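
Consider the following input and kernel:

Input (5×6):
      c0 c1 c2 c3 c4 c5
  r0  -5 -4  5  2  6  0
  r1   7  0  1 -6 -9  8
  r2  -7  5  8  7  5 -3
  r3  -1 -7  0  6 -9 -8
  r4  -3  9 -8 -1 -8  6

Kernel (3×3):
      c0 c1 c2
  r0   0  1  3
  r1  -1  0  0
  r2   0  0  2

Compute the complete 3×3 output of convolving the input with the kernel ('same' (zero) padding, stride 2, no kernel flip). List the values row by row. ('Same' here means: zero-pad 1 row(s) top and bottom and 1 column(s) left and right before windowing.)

0 -8 14
-7 -10 -8
-22 9 -32

Output[0,0]: The receptive field on the zero-padded input at this output position is [0 0 0 / 0 -5 -4 / 0 7 0]. Elementwise product with the kernel and sum: 0·1 + 0·3 + 0·-1 + 0·2.
Output[0,1]: The receptive field on the zero-padded input at this output position is [0 0 0 / -4 5 2 / 0 1 -6]. Elementwise product with the kernel and sum: 0·1 + 0·3 + -4·-1 + -6·2.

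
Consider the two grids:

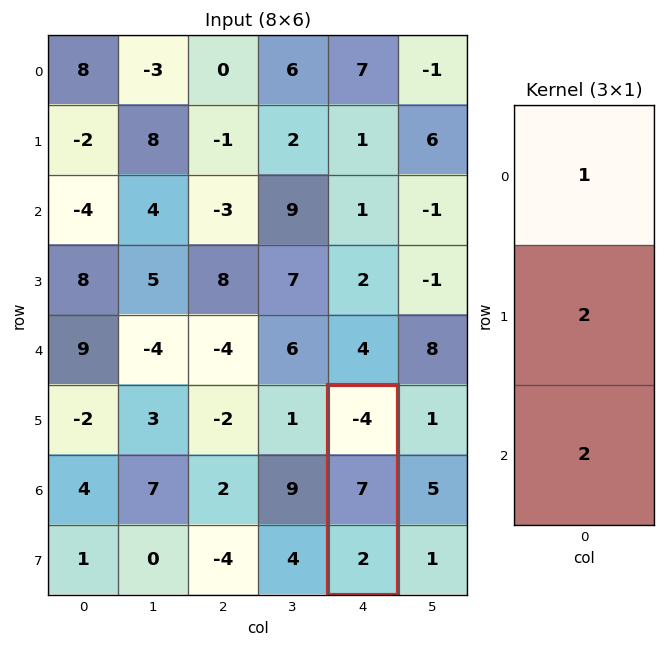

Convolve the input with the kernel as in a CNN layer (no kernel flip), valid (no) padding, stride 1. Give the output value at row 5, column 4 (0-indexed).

The receptive field on the input at this output position is [-4 / 7 / 2]. Elementwise product with the kernel and sum: -4·1 + 7·2 + 2·2.

14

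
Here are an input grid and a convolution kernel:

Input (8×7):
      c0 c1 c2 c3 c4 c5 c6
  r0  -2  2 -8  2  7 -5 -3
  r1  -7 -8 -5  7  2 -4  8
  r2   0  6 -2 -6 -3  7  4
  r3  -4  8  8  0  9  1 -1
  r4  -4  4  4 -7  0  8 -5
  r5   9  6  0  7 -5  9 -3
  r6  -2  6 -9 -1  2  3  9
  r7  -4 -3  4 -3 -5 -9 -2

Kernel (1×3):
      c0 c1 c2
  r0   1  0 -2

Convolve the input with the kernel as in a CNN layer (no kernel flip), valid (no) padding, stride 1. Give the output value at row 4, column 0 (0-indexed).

The receptive field on the input at this output position is [-4 4 4]. Elementwise product with the kernel and sum: -4·1 + 4·-2.

-12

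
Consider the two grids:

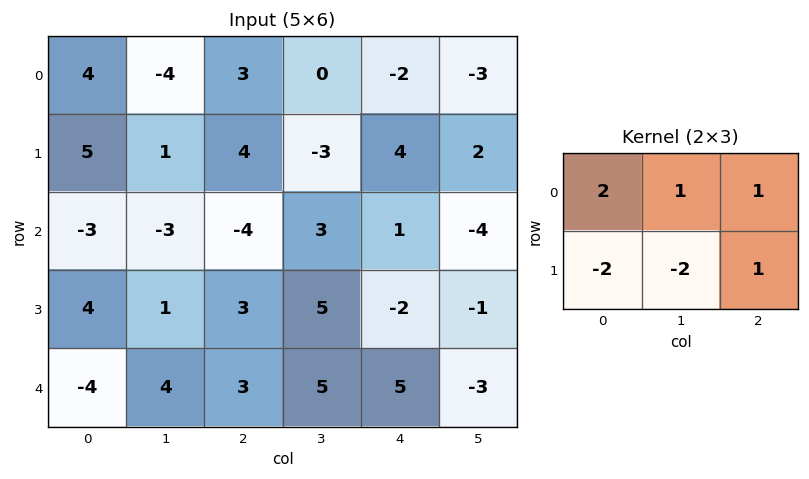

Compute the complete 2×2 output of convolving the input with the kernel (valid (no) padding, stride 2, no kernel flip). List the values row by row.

Output[0,0]: The receptive field on the input at this output position is [4 -4 3 / 5 1 4]. Elementwise product with the kernel and sum: 4·2 + -4·1 + 3·1 + 5·-2 + 1·-2 + 4·1.
Output[0,1]: The receptive field on the input at this output position is [3 0 -2 / 4 -3 4]. Elementwise product with the kernel and sum: 3·2 + 0·1 + -2·1 + 4·-2 + -3·-2 + 4·1.

-1 6
-20 -22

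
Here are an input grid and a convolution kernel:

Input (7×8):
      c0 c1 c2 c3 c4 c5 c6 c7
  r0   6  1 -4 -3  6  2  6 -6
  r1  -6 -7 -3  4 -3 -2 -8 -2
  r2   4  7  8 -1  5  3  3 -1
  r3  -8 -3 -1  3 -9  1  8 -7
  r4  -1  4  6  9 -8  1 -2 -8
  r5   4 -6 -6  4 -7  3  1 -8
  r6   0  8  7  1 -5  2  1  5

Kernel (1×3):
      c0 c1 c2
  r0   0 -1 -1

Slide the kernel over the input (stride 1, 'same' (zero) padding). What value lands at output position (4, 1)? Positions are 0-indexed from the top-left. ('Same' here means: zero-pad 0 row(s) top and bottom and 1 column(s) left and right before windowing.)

-10

The receptive field on the zero-padded input at this output position is [-1 4 6]. Elementwise product with the kernel and sum: 4·-1 + 6·-1.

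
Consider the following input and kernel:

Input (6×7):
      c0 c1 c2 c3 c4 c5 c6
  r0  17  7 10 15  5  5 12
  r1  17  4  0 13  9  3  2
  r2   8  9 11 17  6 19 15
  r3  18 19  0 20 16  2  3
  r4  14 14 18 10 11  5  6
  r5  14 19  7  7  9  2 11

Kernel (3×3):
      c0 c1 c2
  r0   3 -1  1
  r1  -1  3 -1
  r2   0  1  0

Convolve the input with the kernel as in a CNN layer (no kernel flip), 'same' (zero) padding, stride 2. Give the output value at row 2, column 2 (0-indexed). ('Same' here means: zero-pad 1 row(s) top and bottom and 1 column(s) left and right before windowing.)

73

The receptive field on the zero-padded input at this output position is [20 16 2 / 10 11 5 / 7 9 2]. Elementwise product with the kernel and sum: 20·3 + 16·-1 + 2·1 + 10·-1 + 11·3 + 5·-1 + 9·1.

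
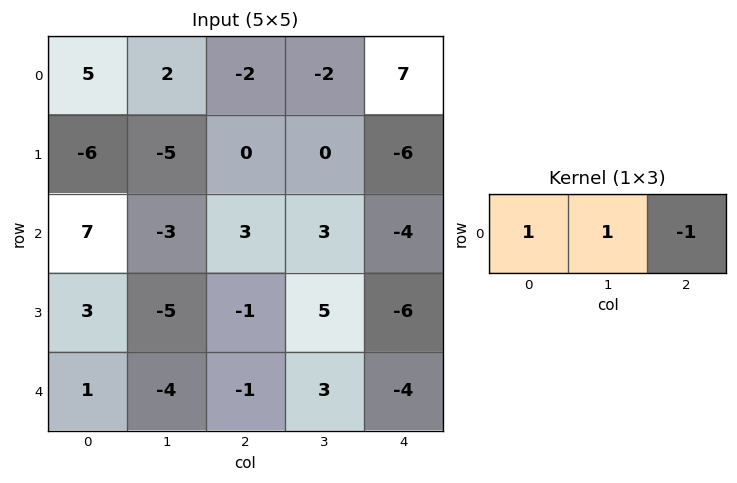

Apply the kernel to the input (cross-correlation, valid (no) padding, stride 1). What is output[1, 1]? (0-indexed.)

The receptive field on the input at this output position is [-5 0 0]. Elementwise product with the kernel and sum: -5·1 + 0·1 + 0·-1.

-5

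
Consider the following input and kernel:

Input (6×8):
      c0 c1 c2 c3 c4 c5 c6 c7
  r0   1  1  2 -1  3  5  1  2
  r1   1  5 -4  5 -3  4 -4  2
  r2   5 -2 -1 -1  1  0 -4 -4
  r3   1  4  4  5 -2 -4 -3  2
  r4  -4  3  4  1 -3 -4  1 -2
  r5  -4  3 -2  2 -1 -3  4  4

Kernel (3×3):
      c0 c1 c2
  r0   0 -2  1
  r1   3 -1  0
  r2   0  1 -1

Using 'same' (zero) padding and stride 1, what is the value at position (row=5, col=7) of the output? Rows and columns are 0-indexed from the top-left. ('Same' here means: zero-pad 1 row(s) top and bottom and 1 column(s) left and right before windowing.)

12

The receptive field on the zero-padded input at this output position is [1 -2 0 / 4 4 0 / 0 0 0]. Elementwise product with the kernel and sum: -2·-2 + 0·1 + 4·3 + 4·-1 + 0·1 + 0·-1.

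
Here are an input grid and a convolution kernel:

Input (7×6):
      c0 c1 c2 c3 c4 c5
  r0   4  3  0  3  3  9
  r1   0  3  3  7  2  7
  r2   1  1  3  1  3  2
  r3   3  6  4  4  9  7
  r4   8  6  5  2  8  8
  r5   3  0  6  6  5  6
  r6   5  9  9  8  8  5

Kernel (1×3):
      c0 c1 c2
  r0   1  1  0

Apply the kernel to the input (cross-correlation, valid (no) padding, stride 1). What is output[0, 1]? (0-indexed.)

The receptive field on the input at this output position is [3 0 3]. Elementwise product with the kernel and sum: 3·1 + 0·1.

3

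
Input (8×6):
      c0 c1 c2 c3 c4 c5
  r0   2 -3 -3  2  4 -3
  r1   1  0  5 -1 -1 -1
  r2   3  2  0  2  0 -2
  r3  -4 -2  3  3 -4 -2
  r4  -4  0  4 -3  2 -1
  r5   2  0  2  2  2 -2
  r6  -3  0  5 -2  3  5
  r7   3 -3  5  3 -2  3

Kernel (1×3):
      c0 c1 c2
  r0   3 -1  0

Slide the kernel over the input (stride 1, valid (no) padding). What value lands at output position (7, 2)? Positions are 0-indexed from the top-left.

The receptive field on the input at this output position is [5 3 -2]. Elementwise product with the kernel and sum: 5·3 + 3·-1.

12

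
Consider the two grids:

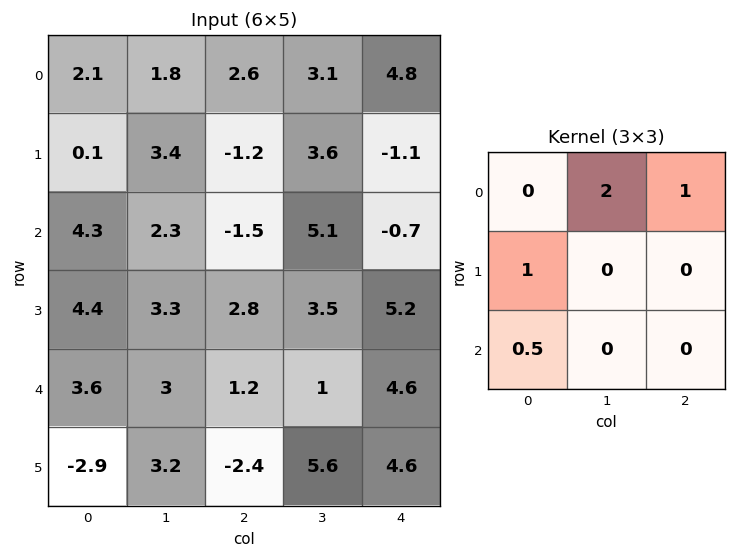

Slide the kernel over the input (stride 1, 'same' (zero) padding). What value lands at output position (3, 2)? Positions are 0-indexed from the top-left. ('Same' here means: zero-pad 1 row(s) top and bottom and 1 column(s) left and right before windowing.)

The receptive field on the zero-padded input at this output position is [2.3 -1.5 5.1 / 3.3 2.8 3.5 / 3 1.2 1]. Elementwise product with the kernel and sum: -1.5·2 + 5.1·1 + 3.3·1 + 3·0.5.

6.9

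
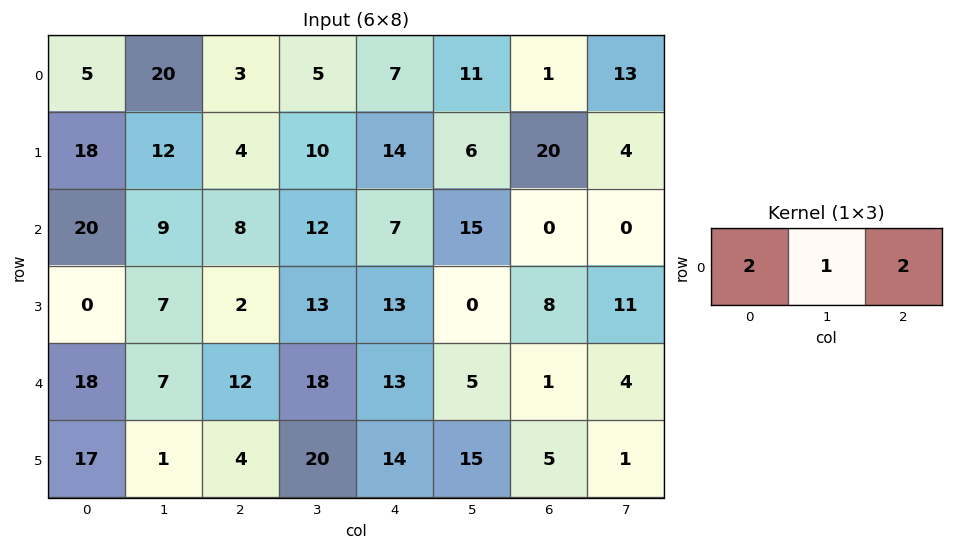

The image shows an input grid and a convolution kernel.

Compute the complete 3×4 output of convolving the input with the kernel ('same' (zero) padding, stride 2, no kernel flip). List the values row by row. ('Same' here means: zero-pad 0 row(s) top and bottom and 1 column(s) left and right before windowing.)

45 53 39 49
38 50 61 30
32 62 59 19

Output[0,0]: The receptive field on the zero-padded input at this output position is [0 5 20]. Elementwise product with the kernel and sum: 0·2 + 5·1 + 20·2.
Output[0,1]: The receptive field on the zero-padded input at this output position is [20 3 5]. Elementwise product with the kernel and sum: 20·2 + 3·1 + 5·2.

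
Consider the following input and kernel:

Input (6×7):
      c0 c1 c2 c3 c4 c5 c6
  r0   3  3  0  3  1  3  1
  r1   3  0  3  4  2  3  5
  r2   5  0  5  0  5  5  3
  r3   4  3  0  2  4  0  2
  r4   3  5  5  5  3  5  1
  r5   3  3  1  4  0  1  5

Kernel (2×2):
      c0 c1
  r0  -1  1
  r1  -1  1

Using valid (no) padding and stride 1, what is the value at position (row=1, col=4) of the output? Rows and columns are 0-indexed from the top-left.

1

The receptive field on the input at this output position is [2 3 / 5 5]. Elementwise product with the kernel and sum: 2·-1 + 3·1 + 5·-1 + 5·1.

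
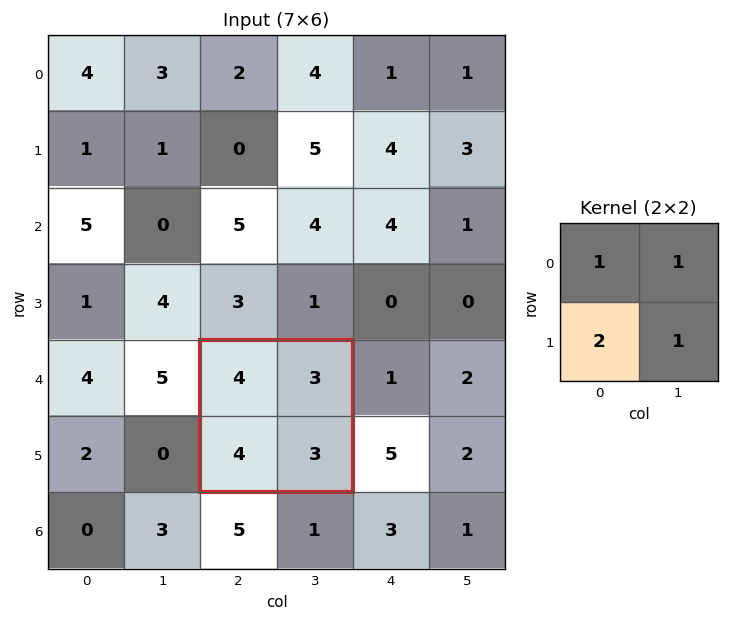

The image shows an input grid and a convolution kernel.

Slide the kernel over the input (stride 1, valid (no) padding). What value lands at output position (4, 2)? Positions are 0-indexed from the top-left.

18

The receptive field on the input at this output position is [4 3 / 4 3]. Elementwise product with the kernel and sum: 4·1 + 3·1 + 4·2 + 3·1.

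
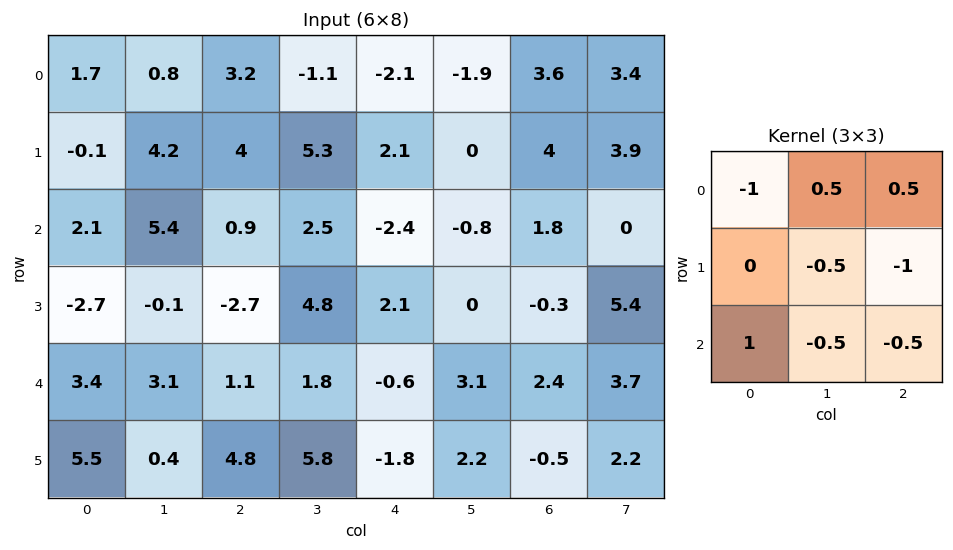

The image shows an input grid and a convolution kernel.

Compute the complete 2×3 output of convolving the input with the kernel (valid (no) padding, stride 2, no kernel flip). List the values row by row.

Output[0,0]: The receptive field on the input at this output position is [1.7 0.8 3.2 / -0.1 4.2 4 / 2.1 5.4 0.9]. Elementwise product with the kernel and sum: 1.7·-1 + 0.8·0.5 + 3.2·0.5 + 4.2·-0.5 + 4·-1 + 2.1·1 + 5.4·-0.5 + 0.9·-0.5.
Output[0,1]: The receptive field on the input at this output position is [3.2 -1.1 -2.1 / 4 5.3 2.1 / 0.9 2.5 -2.4]. Elementwise product with the kernel and sum: 3.2·-1 + -1.1·0.5 + -2.1·0.5 + 5.3·-0.5 + 2.1·-1 + 0.9·1 + 2.5·-0.5 + -2.4·-0.5.

-6.85 -8.7 -3.95
5.1 -4.85 -0.15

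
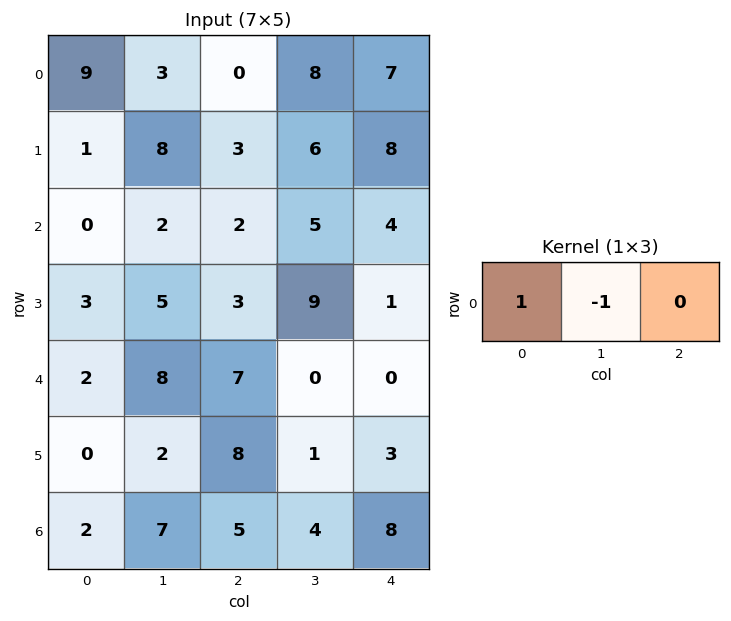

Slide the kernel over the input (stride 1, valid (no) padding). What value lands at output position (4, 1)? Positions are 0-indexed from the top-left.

1

The receptive field on the input at this output position is [8 7 0]. Elementwise product with the kernel and sum: 8·1 + 7·-1.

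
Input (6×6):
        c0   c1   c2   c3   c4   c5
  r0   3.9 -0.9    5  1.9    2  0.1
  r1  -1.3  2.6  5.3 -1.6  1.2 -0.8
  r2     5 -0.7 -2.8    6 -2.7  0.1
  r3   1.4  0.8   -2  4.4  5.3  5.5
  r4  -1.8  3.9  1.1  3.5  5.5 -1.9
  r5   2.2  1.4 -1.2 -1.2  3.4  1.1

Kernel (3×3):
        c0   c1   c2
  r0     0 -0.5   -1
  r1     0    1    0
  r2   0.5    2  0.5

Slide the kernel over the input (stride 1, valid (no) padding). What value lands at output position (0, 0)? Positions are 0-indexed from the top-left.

-2.25

The receptive field on the input at this output position is [3.9 -0.9 5 / -1.3 2.6 5.3 / 5 -0.7 -2.8]. Elementwise product with the kernel and sum: -0.9·-0.5 + 5·-1 + 2.6·1 + 5·0.5 + -0.7·2 + -2.8·0.5.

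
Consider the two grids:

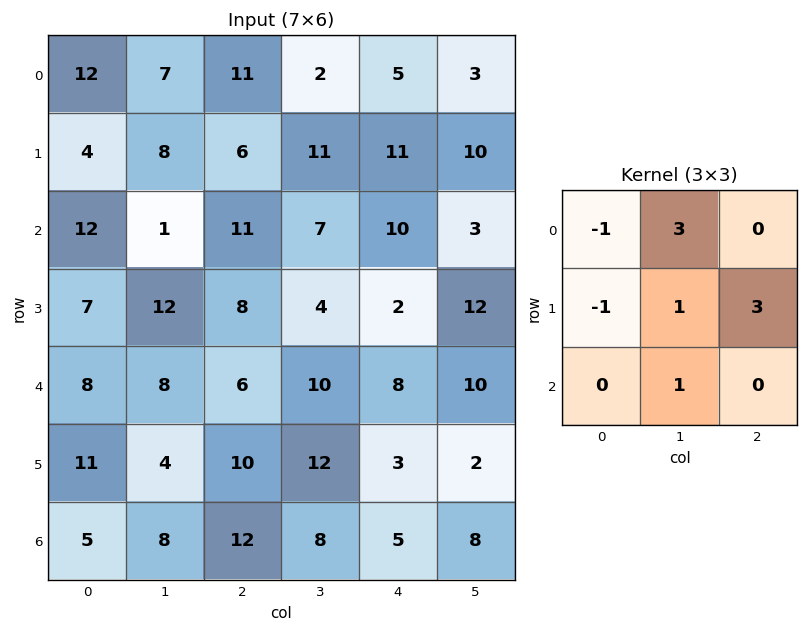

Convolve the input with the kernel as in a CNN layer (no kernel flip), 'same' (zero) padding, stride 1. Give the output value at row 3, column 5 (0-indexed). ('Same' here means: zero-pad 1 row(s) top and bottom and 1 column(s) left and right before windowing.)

19

The receptive field on the zero-padded input at this output position is [10 3 0 / 2 12 0 / 8 10 0]. Elementwise product with the kernel and sum: 10·-1 + 3·3 + 2·-1 + 12·1 + 0·3 + 10·1.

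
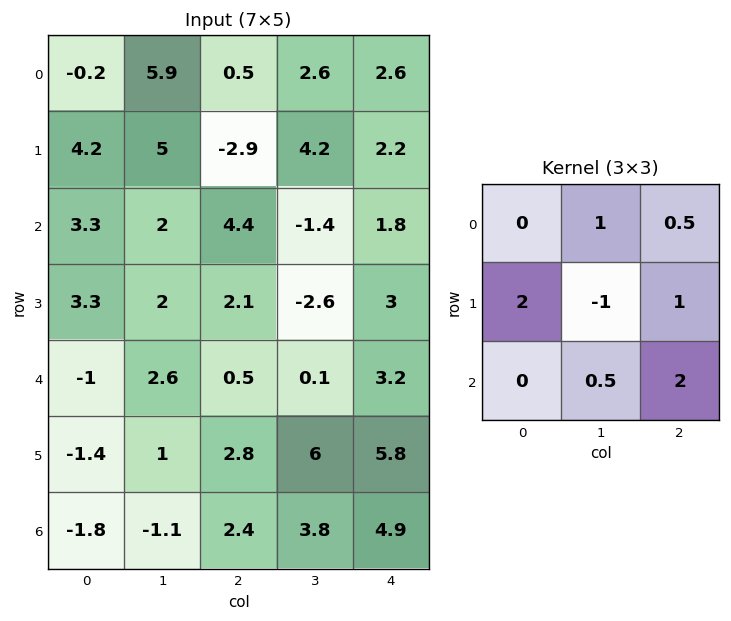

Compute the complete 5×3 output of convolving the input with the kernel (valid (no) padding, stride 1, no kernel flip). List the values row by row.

16.45 18.3 -1
17.75 -6.75 22
13.2 3.45 15.75
5.05 19 17.6
6.1 14.55 18.8

Output[0,0]: The receptive field on the input at this output position is [-0.2 5.9 0.5 / 4.2 5 -2.9 / 3.3 2 4.4]. Elementwise product with the kernel and sum: 5.9·1 + 0.5·0.5 + 4.2·2 + 5·-1 + -2.9·1 + 2·0.5 + 4.4·2.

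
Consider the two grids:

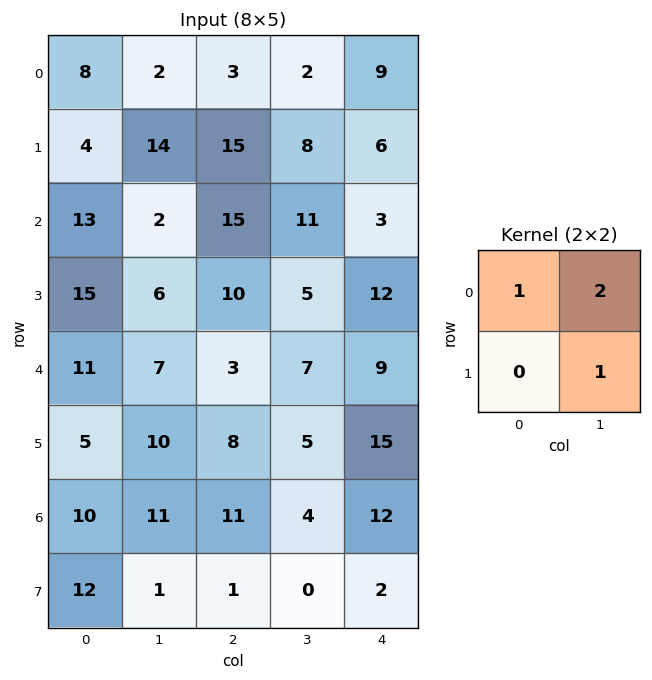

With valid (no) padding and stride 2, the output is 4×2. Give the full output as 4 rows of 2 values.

Output[0,0]: The receptive field on the input at this output position is [8 2 / 4 14]. Elementwise product with the kernel and sum: 8·1 + 2·2 + 14·1.

26 15
23 42
35 22
33 19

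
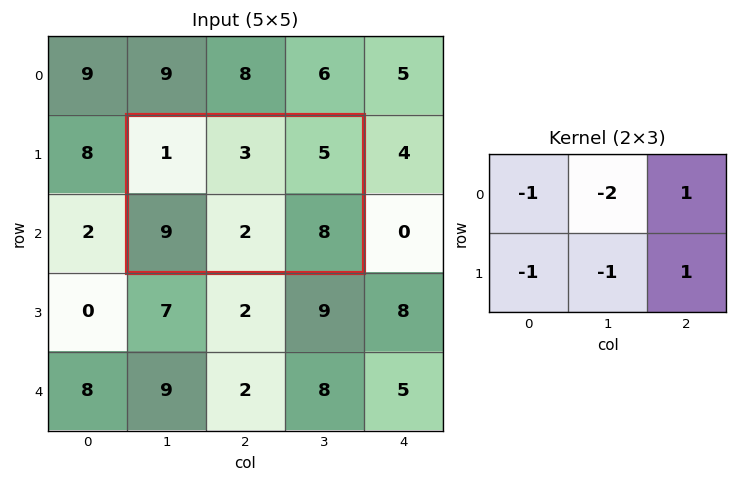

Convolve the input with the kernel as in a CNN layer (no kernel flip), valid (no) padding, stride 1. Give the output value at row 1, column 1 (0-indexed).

-5

The receptive field on the input at this output position is [1 3 5 / 9 2 8]. Elementwise product with the kernel and sum: 1·-1 + 3·-2 + 5·1 + 9·-1 + 2·-1 + 8·1.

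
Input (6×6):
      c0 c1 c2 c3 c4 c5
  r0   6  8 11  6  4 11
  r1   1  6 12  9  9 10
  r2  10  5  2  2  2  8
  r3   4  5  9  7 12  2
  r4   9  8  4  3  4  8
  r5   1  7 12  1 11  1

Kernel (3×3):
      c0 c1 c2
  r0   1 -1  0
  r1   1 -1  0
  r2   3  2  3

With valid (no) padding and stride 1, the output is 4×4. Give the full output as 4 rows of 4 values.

Output[0,0]: The receptive field on the input at this output position is [6 8 11 / 1 6 12 / 10 5 2]. Elementwise product with the kernel and sum: 6·1 + 8·-1 + 1·1 + 6·-1 + 10·3 + 5·2 + 2·3.

39 16 24 36
49 51 80 51
59 40 32 36
53 48 74 22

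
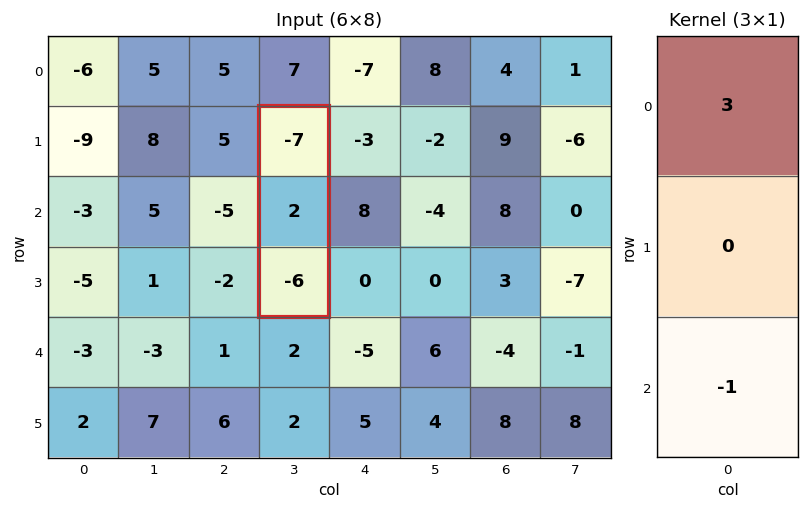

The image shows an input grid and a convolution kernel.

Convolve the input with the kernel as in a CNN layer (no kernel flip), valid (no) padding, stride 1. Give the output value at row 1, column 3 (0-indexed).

The receptive field on the input at this output position is [-7 / 2 / -6]. Elementwise product with the kernel and sum: -7·3 + -6·-1.

-15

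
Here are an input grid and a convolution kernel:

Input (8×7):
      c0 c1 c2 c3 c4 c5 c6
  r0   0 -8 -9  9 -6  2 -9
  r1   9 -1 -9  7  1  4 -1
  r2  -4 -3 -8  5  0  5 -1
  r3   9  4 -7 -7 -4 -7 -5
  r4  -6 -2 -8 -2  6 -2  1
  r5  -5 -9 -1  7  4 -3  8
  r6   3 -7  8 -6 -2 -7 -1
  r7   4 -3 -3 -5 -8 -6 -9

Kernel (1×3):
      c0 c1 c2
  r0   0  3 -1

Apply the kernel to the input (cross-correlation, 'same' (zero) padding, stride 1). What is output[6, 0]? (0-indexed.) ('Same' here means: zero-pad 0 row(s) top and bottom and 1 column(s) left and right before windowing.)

16

The receptive field on the zero-padded input at this output position is [0 3 -7]. Elementwise product with the kernel and sum: 3·3 + -7·-1.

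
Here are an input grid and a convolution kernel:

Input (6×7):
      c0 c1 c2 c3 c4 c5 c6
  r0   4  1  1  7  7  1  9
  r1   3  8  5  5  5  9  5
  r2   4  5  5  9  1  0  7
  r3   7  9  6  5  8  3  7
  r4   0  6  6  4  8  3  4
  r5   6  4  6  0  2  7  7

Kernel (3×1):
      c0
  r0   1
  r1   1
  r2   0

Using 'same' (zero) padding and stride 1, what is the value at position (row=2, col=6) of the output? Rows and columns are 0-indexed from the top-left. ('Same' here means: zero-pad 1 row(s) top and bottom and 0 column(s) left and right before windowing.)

12

The receptive field on the zero-padded input at this output position is [5 / 7 / 7]. Elementwise product with the kernel and sum: 5·1 + 7·1.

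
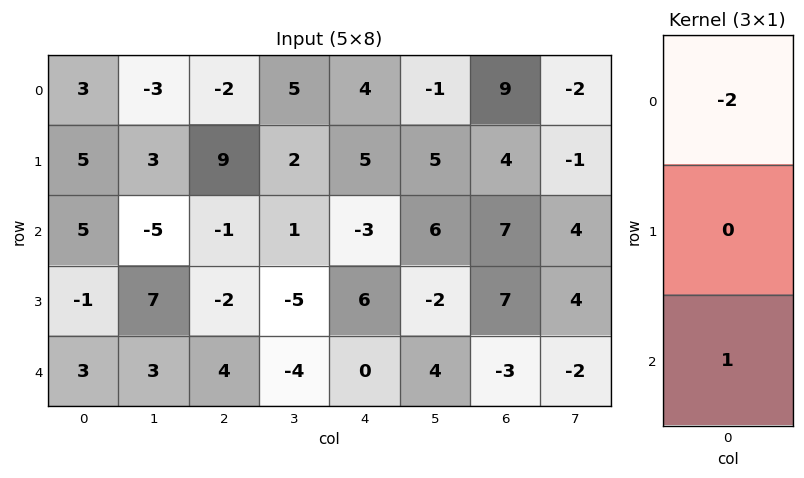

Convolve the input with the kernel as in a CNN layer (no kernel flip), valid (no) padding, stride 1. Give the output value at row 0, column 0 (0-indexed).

-1

The receptive field on the input at this output position is [3 / 5 / 5]. Elementwise product with the kernel and sum: 3·-2 + 5·1.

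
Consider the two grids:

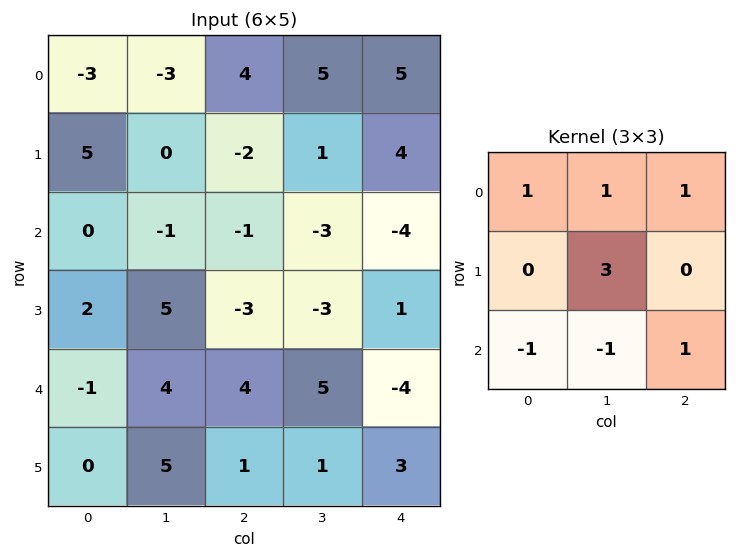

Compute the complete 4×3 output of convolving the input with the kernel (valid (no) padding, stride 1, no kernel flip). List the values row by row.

-2 -1 17
-10 -9 1
14 -17 -30
12 6 11

Output[0,0]: The receptive field on the input at this output position is [-3 -3 4 / 5 0 -2 / 0 -1 -1]. Elementwise product with the kernel and sum: -3·1 + -3·1 + 4·1 + 0·3 + 0·-1 + -1·-1 + -1·1.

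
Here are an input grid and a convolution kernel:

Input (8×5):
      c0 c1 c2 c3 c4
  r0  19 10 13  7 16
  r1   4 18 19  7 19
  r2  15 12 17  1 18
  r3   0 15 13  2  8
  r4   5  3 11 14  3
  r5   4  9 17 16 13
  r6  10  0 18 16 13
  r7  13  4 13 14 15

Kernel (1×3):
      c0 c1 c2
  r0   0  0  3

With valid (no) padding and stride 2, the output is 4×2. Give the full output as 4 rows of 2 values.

Output[0,0]: The receptive field on the input at this output position is [19 10 13]. Elementwise product with the kernel and sum: 13·3.
Output[0,1]: The receptive field on the input at this output position is [13 7 16]. Elementwise product with the kernel and sum: 16·3.

39 48
51 54
33 9
54 39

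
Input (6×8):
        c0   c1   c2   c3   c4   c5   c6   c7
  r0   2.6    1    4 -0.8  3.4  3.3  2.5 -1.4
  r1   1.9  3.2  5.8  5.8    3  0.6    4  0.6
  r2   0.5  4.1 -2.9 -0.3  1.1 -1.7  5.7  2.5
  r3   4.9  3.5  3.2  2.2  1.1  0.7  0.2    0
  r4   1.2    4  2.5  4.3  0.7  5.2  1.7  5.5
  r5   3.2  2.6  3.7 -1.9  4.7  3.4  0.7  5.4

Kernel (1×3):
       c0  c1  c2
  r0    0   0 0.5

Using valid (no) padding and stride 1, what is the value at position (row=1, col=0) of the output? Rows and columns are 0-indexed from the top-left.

The receptive field on the input at this output position is [1.9 3.2 5.8]. Elementwise product with the kernel and sum: 5.8·0.5.

2.9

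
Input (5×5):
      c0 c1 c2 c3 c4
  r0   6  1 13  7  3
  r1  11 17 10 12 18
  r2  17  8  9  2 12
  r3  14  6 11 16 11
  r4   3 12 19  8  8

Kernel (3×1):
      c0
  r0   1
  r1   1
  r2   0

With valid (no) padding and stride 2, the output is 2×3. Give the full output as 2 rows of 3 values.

17 23 21
31 20 23

Output[0,0]: The receptive field on the input at this output position is [6 / 11 / 17]. Elementwise product with the kernel and sum: 6·1 + 11·1.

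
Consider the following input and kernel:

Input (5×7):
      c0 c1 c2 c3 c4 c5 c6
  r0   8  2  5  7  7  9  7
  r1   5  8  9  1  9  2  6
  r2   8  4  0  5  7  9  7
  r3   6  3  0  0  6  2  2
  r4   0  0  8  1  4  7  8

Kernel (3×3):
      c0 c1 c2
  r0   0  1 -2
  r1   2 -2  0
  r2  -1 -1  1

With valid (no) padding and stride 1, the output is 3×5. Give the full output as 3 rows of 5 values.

-26 -10 11 -30 0
-11 12 -21 -3 -20
18 -11 -14 -21 0

Output[0,0]: The receptive field on the input at this output position is [8 2 5 / 5 8 9 / 8 4 0]. Elementwise product with the kernel and sum: 2·1 + 5·-2 + 5·2 + 8·-2 + 8·-1 + 4·-1 + 0·1.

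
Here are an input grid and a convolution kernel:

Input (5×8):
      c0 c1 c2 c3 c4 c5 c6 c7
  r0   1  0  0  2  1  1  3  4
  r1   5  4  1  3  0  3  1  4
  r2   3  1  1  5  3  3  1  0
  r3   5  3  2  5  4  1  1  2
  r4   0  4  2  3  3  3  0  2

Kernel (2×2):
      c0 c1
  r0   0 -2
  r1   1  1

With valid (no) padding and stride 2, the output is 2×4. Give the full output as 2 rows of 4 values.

Output[0,0]: The receptive field on the input at this output position is [1 0 / 5 4]. Elementwise product with the kernel and sum: 0·-2 + 5·1 + 4·1.

9 0 1 -3
6 -3 -1 3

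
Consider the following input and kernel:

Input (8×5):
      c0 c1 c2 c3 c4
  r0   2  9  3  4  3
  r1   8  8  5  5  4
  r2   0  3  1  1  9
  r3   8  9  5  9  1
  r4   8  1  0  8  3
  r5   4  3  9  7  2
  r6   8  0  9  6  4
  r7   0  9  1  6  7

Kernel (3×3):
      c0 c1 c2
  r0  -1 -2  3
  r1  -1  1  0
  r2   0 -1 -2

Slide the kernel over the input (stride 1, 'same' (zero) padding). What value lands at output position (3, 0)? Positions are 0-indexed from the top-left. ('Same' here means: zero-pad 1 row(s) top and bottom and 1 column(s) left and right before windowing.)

7

The receptive field on the zero-padded input at this output position is [0 0 3 / 0 8 9 / 0 8 1]. Elementwise product with the kernel and sum: 0·-1 + 0·-2 + 3·3 + 0·-1 + 8·1 + 8·-1 + 1·-2.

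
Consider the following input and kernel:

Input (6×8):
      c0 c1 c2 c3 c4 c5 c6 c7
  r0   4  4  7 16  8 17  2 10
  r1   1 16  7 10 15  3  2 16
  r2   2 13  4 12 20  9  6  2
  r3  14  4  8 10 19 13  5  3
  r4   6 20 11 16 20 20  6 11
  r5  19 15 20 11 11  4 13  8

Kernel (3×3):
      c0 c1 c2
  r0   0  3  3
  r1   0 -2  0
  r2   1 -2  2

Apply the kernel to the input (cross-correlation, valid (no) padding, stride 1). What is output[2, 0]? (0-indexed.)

The receptive field on the input at this output position is [2 13 4 / 14 4 8 / 6 20 11]. Elementwise product with the kernel and sum: 13·3 + 4·3 + 4·-2 + 6·1 + 20·-2 + 11·2.

31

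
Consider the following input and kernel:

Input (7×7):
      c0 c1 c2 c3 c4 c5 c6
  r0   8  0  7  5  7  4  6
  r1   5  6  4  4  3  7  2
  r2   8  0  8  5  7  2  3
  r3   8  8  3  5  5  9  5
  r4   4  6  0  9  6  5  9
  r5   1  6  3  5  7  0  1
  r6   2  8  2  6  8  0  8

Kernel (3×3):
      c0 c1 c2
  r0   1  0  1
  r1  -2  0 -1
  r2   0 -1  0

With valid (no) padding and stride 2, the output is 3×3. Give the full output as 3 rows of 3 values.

1 -2 3
-9 -5 -10
-9 -13 0

Output[0,0]: The receptive field on the input at this output position is [8 0 7 / 5 6 4 / 8 0 8]. Elementwise product with the kernel and sum: 8·1 + 7·1 + 5·-2 + 4·-1 + 0·-1.
Output[0,1]: The receptive field on the input at this output position is [7 5 7 / 4 4 3 / 8 5 7]. Elementwise product with the kernel and sum: 7·1 + 7·1 + 4·-2 + 3·-1 + 5·-1.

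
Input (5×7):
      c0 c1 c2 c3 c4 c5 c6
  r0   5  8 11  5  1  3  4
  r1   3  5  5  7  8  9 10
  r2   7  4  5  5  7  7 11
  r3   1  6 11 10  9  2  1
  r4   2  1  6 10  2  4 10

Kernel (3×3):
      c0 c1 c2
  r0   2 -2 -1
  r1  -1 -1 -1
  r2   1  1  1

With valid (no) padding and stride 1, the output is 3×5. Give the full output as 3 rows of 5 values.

-14 -14 8 0 -10
-7 6 1 -9 -25
-8 -17 -19 -16 -7

Output[0,0]: The receptive field on the input at this output position is [5 8 11 / 3 5 5 / 7 4 5]. Elementwise product with the kernel and sum: 5·2 + 8·-2 + 11·-1 + 3·-1 + 5·-1 + 5·-1 + 7·1 + 4·1 + 5·1.
Output[0,1]: The receptive field on the input at this output position is [8 11 5 / 5 5 7 / 4 5 5]. Elementwise product with the kernel and sum: 8·2 + 11·-2 + 5·-1 + 5·-1 + 5·-1 + 7·-1 + 4·1 + 5·1 + 5·1.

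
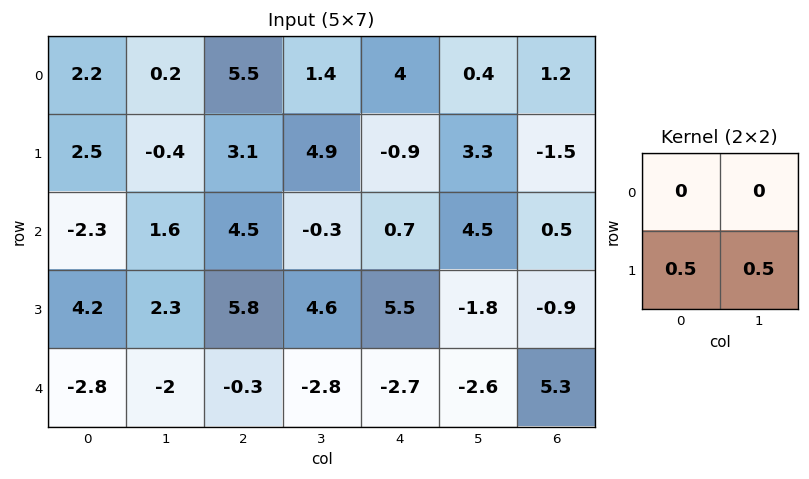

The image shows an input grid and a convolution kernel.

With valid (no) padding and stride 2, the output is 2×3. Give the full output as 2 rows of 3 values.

Output[0,0]: The receptive field on the input at this output position is [2.2 0.2 / 2.5 -0.4]. Elementwise product with the kernel and sum: 2.5·0.5 + -0.4·0.5.
Output[0,1]: The receptive field on the input at this output position is [5.5 1.4 / 3.1 4.9]. Elementwise product with the kernel and sum: 3.1·0.5 + 4.9·0.5.

1.05 4 1.2
3.25 5.2 1.85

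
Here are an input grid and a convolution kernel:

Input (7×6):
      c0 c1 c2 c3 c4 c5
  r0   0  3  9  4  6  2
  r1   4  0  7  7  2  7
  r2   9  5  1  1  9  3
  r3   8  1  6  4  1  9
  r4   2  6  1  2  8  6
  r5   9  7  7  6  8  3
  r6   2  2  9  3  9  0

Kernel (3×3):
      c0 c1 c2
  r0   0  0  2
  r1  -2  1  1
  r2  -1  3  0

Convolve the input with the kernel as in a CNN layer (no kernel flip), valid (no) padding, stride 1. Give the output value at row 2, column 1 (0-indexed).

The receptive field on the input at this output position is [5 1 1 / 1 6 4 / 6 1 2]. Elementwise product with the kernel and sum: 1·2 + 1·-2 + 6·1 + 4·1 + 6·-1 + 1·3.

7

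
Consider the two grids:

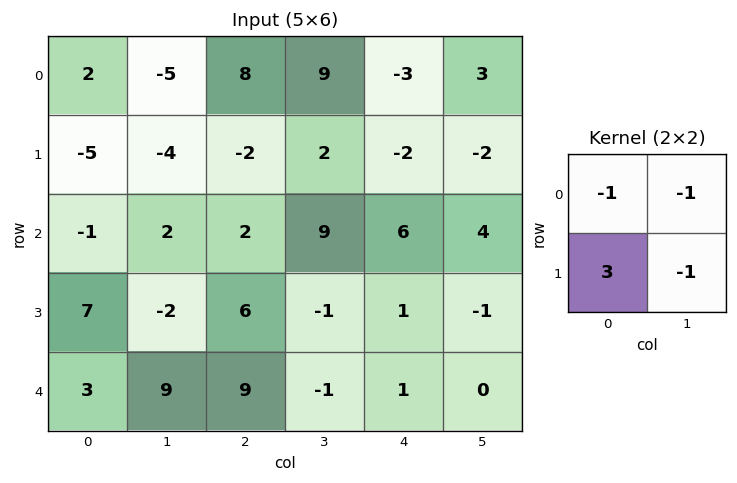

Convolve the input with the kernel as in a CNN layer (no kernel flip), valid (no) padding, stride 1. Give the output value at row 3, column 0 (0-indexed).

The receptive field on the input at this output position is [7 -2 / 3 9]. Elementwise product with the kernel and sum: 7·-1 + -2·-1 + 3·3 + 9·-1.

-5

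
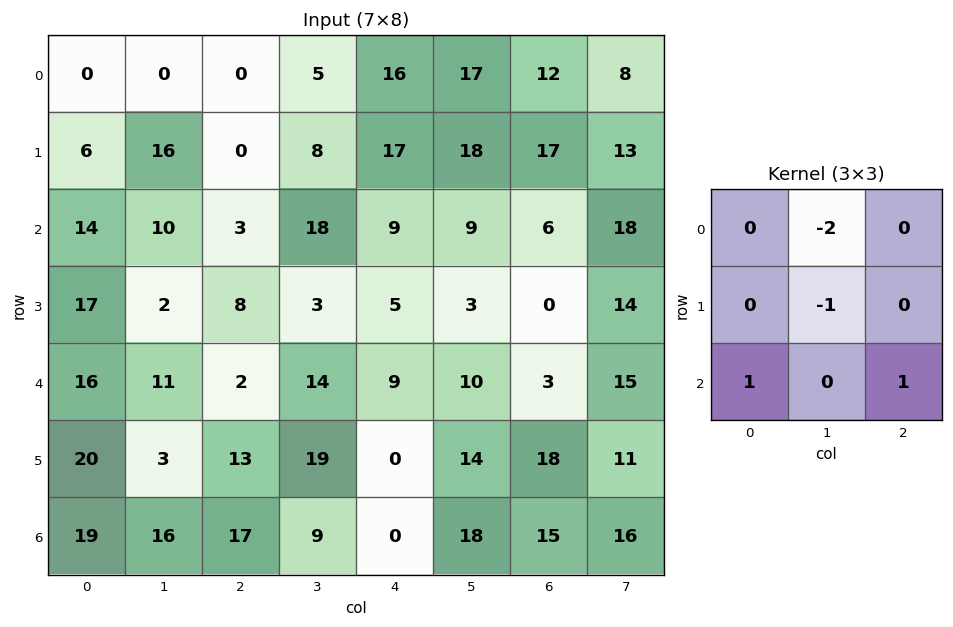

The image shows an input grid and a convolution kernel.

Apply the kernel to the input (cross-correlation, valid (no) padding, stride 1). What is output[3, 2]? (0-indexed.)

The receptive field on the input at this output position is [8 3 5 / 2 14 9 / 13 19 0]. Elementwise product with the kernel and sum: 3·-2 + 14·-1 + 13·1 + 0·1.

-7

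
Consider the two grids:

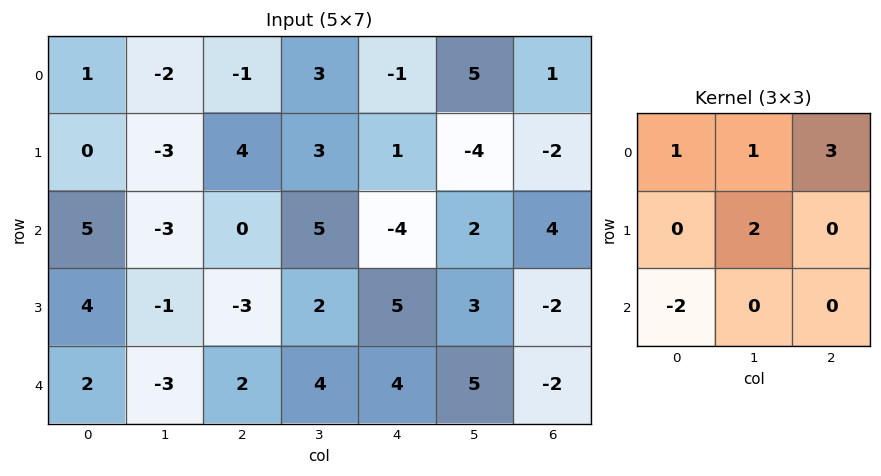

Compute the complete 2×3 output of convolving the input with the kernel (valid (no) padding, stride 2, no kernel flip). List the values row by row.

Output[0,0]: The receptive field on the input at this output position is [1 -2 -1 / 0 -3 4 / 5 -3 0]. Elementwise product with the kernel and sum: 1·1 + -2·1 + -1·3 + -3·2 + 5·-2.
Output[0,1]: The receptive field on the input at this output position is [-1 3 -1 / 4 3 1 / 0 5 -4]. Elementwise product with the kernel and sum: -1·1 + 3·1 + -1·3 + 3·2 + 0·-2.

-20 5 7
-4 -7 8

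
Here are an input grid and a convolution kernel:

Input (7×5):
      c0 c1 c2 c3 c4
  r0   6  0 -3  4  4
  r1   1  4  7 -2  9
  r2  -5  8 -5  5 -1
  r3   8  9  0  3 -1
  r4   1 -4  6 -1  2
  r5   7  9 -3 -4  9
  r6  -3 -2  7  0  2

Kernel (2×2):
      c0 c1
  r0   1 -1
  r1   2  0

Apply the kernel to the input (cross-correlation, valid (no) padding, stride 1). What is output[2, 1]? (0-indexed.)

31

The receptive field on the input at this output position is [8 -5 / 9 0]. Elementwise product with the kernel and sum: 8·1 + -5·-1 + 9·2.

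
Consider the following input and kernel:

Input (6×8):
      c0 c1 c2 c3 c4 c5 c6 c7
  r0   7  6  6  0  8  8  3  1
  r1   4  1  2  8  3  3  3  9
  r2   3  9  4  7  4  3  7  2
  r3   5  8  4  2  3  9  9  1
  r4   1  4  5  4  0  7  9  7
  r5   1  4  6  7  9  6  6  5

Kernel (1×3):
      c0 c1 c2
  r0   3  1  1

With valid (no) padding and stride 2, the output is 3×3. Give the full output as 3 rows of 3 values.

Output[0,0]: The receptive field on the input at this output position is [7 6 6]. Elementwise product with the kernel and sum: 7·3 + 6·1 + 6·1.
Output[0,1]: The receptive field on the input at this output position is [6 0 8]. Elementwise product with the kernel and sum: 6·3 + 0·1 + 8·1.

33 26 35
22 23 22
12 19 16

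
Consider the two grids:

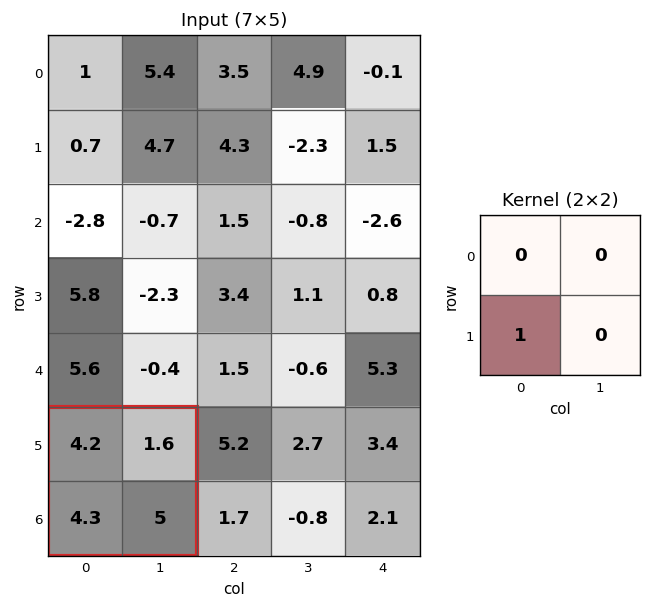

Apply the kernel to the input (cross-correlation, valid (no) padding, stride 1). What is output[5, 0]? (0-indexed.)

4.3

The receptive field on the input at this output position is [4.2 1.6 / 4.3 5]. Elementwise product with the kernel and sum: 4.3·1.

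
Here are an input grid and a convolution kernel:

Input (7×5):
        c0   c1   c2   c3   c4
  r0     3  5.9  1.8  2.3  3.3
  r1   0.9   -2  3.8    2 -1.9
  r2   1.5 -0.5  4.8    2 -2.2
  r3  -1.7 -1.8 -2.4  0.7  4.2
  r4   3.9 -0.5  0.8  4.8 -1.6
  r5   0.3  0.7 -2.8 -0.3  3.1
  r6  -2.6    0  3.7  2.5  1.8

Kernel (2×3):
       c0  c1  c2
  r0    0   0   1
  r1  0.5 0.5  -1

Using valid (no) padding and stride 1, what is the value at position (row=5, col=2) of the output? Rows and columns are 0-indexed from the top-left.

The receptive field on the input at this output position is [-2.8 -0.3 3.1 / 3.7 2.5 1.8]. Elementwise product with the kernel and sum: 3.1·1 + 3.7·0.5 + 2.5·0.5 + 1.8·-1.

4.4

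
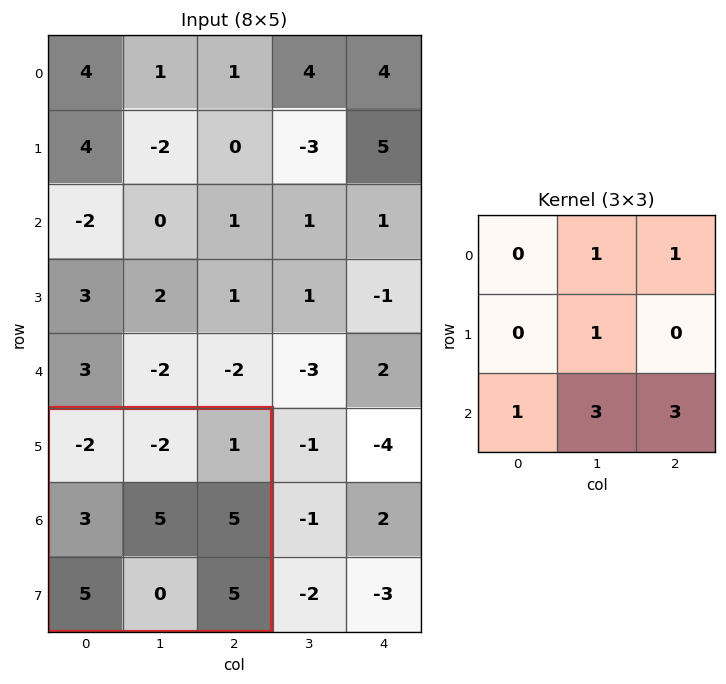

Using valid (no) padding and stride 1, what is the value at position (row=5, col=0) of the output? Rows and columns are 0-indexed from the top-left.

24

The receptive field on the input at this output position is [-2 -2 1 / 3 5 5 / 5 0 5]. Elementwise product with the kernel and sum: -2·1 + 1·1 + 5·1 + 5·1 + 0·3 + 5·3.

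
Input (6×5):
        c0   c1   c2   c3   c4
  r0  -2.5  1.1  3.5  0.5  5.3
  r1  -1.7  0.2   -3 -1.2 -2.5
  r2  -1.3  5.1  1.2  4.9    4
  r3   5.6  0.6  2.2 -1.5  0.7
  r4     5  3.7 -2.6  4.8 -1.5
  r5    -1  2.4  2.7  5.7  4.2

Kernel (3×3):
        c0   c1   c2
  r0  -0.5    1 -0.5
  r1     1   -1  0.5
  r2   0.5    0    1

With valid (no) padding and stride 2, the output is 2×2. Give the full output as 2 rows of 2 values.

-2.25 -2.35
11.15 3.55

Output[0,0]: The receptive field on the input at this output position is [-2.5 1.1 3.5 / -1.7 0.2 -3 / -1.3 5.1 1.2]. Elementwise product with the kernel and sum: -2.5·-0.5 + 1.1·1 + 3.5·-0.5 + -1.7·1 + 0.2·-1 + -3·0.5 + -1.3·0.5 + 1.2·1.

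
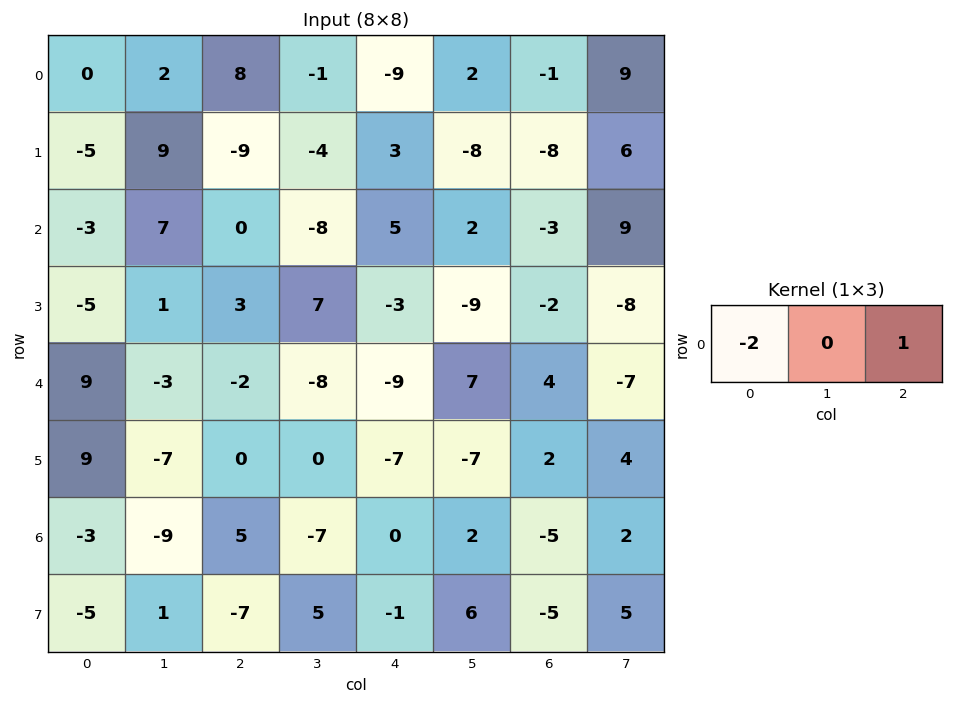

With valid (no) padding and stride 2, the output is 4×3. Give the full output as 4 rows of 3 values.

Output[0,0]: The receptive field on the input at this output position is [0 2 8]. Elementwise product with the kernel and sum: 0·-2 + 8·1.
Output[0,1]: The receptive field on the input at this output position is [8 -1 -9]. Elementwise product with the kernel and sum: 8·-2 + -9·1.

8 -25 17
6 5 -13
-20 -5 22
11 -10 -5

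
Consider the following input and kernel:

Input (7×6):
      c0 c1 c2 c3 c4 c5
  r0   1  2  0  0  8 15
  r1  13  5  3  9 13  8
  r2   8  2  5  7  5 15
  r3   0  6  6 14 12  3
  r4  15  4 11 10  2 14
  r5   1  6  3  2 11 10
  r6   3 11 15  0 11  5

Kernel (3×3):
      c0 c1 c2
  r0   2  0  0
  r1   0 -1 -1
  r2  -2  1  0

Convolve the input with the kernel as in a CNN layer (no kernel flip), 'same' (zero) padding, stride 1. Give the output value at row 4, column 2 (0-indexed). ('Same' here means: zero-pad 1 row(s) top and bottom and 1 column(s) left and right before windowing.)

The receptive field on the zero-padded input at this output position is [6 6 14 / 4 11 10 / 6 3 2]. Elementwise product with the kernel and sum: 6·2 + 11·-1 + 10·-1 + 6·-2 + 3·1.

-18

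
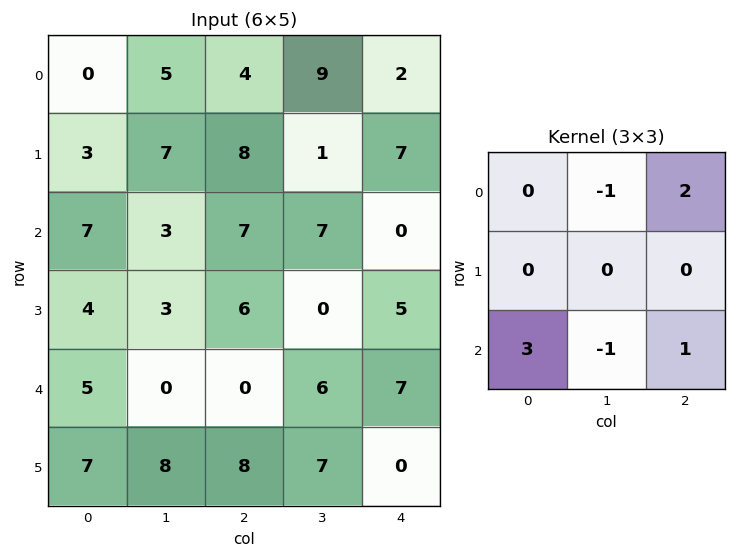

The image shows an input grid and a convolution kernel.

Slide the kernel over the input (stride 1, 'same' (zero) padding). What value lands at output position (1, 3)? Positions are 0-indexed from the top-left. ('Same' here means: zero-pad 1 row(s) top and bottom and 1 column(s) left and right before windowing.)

The receptive field on the zero-padded input at this output position is [4 9 2 / 8 1 7 / 7 7 0]. Elementwise product with the kernel and sum: 9·-1 + 2·2 + 7·3 + 7·-1 + 0·1.

9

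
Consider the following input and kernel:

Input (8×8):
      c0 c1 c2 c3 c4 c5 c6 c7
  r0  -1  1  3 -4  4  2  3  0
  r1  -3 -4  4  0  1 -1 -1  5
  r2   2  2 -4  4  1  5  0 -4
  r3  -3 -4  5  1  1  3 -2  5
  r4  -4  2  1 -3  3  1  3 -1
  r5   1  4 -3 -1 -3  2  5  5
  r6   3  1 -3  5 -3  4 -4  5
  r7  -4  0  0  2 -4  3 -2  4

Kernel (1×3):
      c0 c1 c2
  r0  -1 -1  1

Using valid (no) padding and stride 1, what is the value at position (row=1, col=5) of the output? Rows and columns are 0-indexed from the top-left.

The receptive field on the input at this output position is [-1 -1 5]. Elementwise product with the kernel and sum: -1·-1 + -1·-1 + 5·1.

7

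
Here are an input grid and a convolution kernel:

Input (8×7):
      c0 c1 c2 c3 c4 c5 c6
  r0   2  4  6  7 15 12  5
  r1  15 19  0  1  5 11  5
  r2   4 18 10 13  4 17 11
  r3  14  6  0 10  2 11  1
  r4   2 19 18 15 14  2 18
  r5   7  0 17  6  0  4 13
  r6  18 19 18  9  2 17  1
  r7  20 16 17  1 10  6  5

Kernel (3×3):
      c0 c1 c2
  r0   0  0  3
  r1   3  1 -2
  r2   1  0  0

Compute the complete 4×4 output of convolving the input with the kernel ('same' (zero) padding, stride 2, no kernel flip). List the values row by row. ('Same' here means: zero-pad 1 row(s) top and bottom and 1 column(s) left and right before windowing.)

-6 23 13 52
25 47 52 73
-18 75 94 28
-20 91 8 58

Output[0,0]: The receptive field on the zero-padded input at this output position is [0 0 0 / 0 2 4 / 0 15 19]. Elementwise product with the kernel and sum: 0·3 + 0·3 + 2·1 + 4·-2 + 0·1.
Output[0,1]: The receptive field on the zero-padded input at this output position is [0 0 0 / 4 6 7 / 19 0 1]. Elementwise product with the kernel and sum: 0·3 + 4·3 + 6·1 + 7·-2 + 19·1.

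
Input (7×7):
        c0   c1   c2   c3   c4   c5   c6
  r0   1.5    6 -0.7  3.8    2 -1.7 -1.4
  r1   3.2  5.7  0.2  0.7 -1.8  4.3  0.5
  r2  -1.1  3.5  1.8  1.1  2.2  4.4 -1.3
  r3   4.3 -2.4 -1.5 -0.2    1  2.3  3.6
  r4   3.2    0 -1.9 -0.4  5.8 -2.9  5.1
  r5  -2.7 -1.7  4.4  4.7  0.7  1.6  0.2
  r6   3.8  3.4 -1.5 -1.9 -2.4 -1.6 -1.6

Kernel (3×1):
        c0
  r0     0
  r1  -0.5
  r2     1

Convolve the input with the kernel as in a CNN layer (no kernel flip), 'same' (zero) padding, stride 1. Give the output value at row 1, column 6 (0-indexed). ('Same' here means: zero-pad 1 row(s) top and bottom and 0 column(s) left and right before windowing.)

The receptive field on the zero-padded input at this output position is [-1.4 / 0.5 / -1.3]. Elementwise product with the kernel and sum: 0.5·-0.5 + -1.3·1.

-1.55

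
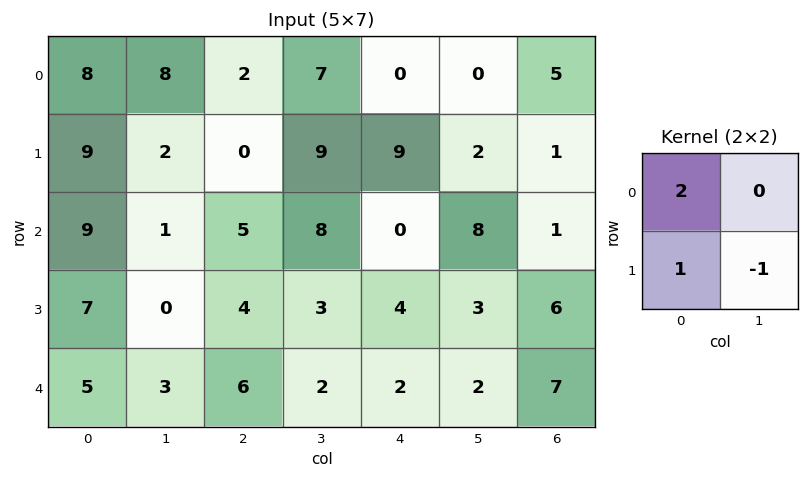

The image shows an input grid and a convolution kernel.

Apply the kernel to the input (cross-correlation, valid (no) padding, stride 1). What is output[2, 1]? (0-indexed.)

The receptive field on the input at this output position is [1 5 / 0 4]. Elementwise product with the kernel and sum: 1·2 + 0·1 + 4·-1.

-2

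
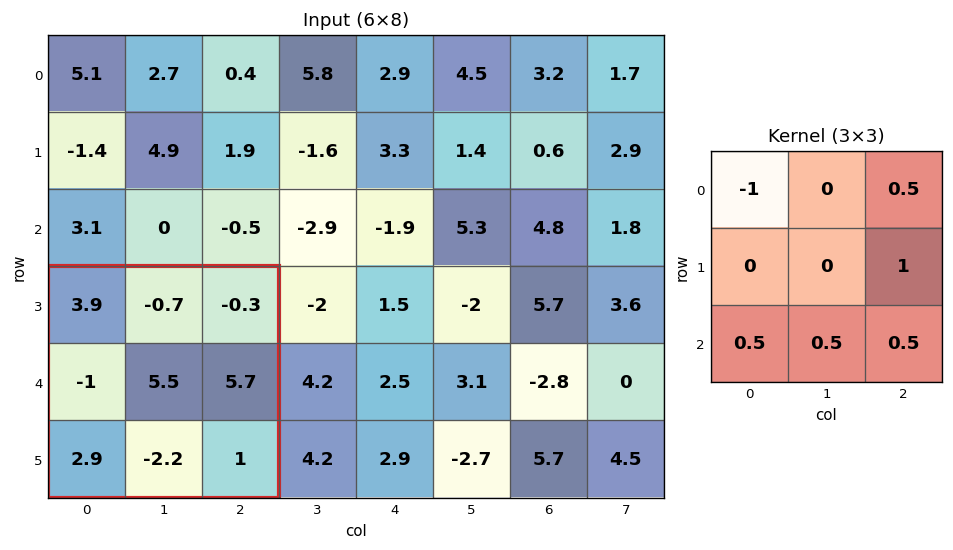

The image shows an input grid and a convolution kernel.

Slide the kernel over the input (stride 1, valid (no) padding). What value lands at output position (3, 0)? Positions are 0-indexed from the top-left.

2.5

The receptive field on the input at this output position is [3.9 -0.7 -0.3 / -1 5.5 5.7 / 2.9 -2.2 1]. Elementwise product with the kernel and sum: 3.9·-1 + -0.3·0.5 + 5.7·1 + 2.9·0.5 + -2.2·0.5 + 1·0.5.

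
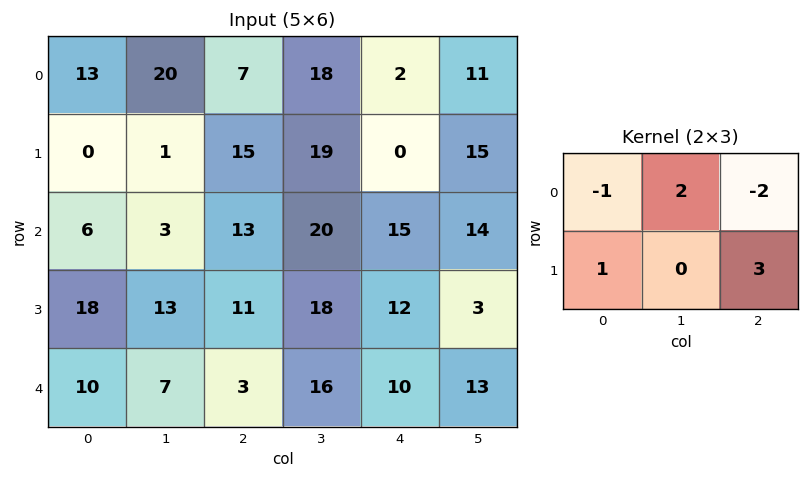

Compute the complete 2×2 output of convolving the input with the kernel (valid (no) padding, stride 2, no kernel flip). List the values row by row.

Output[0,0]: The receptive field on the input at this output position is [13 20 7 / 0 1 15]. Elementwise product with the kernel and sum: 13·-1 + 20·2 + 7·-2 + 0·1 + 15·3.
Output[0,1]: The receptive field on the input at this output position is [7 18 2 / 15 19 0]. Elementwise product with the kernel and sum: 7·-1 + 18·2 + 2·-2 + 15·1 + 0·3.

58 40
25 44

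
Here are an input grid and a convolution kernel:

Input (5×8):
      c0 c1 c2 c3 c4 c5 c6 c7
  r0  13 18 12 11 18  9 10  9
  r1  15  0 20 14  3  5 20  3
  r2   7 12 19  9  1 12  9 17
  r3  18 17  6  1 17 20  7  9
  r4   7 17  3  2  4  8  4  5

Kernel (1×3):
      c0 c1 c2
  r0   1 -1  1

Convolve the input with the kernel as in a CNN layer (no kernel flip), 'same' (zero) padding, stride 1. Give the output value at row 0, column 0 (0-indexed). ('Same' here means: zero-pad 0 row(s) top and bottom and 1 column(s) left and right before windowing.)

5

The receptive field on the zero-padded input at this output position is [0 13 18]. Elementwise product with the kernel and sum: 0·1 + 13·-1 + 18·1.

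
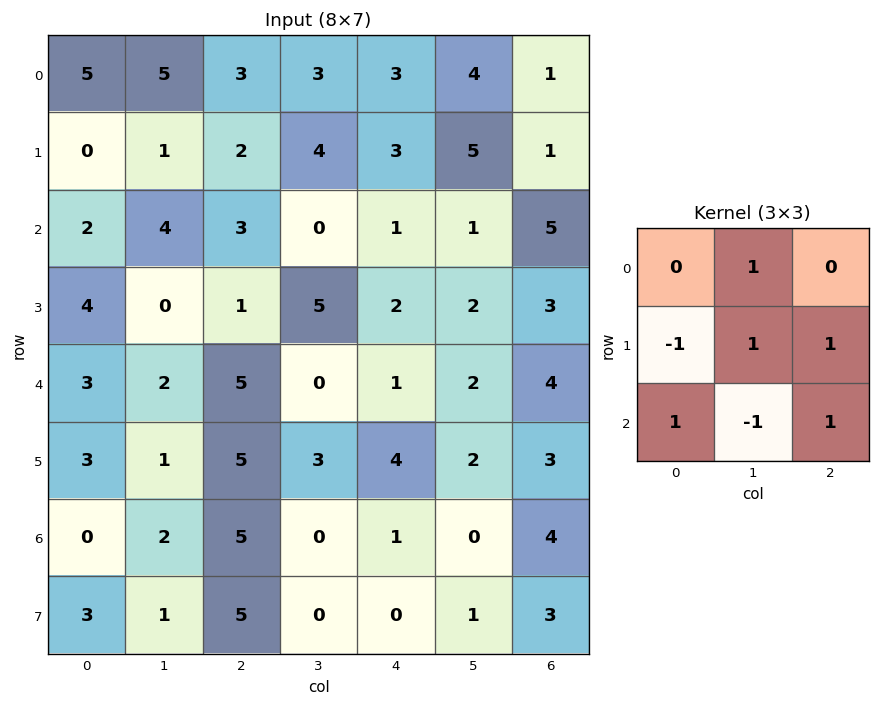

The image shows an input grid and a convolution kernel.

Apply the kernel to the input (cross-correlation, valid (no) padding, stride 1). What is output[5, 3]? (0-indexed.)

The receptive field on the input at this output position is [3 4 2 / 0 1 0 / 0 0 1]. Elementwise product with the kernel and sum: 4·1 + 0·-1 + 1·1 + 0·1 + 0·1 + 0·-1 + 1·1.

6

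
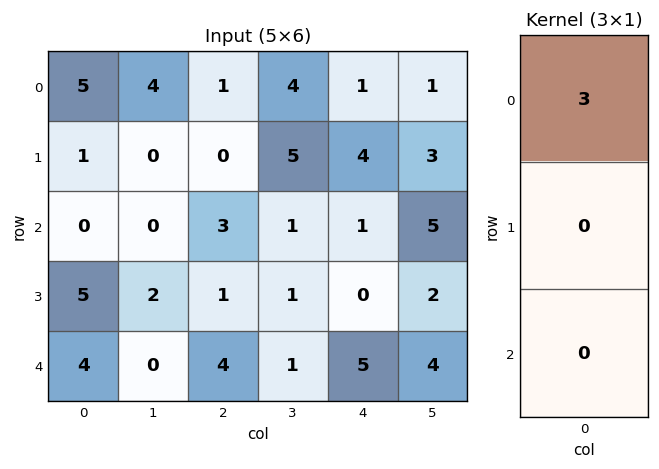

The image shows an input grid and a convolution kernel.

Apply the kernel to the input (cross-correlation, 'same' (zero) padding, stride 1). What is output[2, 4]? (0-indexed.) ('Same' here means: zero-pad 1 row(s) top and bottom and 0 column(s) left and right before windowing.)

12

The receptive field on the zero-padded input at this output position is [4 / 1 / 0]. Elementwise product with the kernel and sum: 4·3.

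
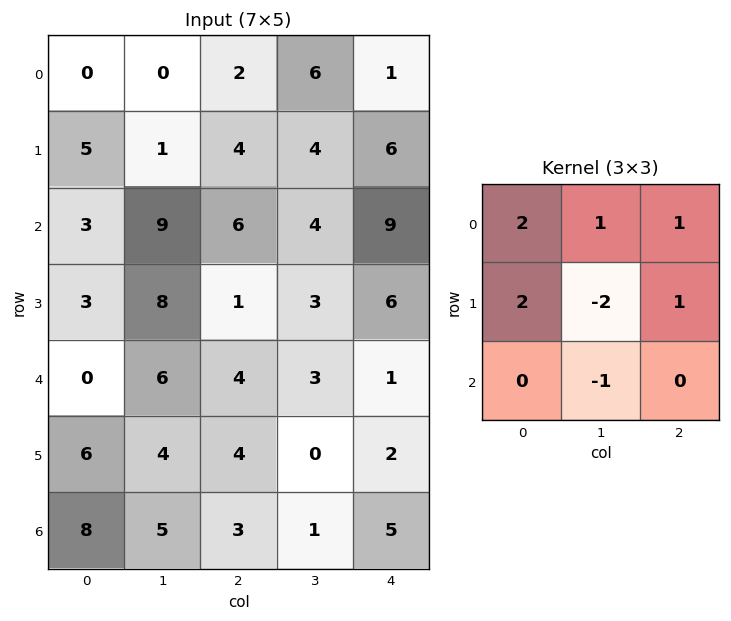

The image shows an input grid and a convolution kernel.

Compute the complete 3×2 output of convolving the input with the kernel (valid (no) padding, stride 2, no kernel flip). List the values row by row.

5 13
6 24
13 21

Output[0,0]: The receptive field on the input at this output position is [0 0 2 / 5 1 4 / 3 9 6]. Elementwise product with the kernel and sum: 0·2 + 0·1 + 2·1 + 5·2 + 1·-2 + 4·1 + 9·-1.
Output[0,1]: The receptive field on the input at this output position is [2 6 1 / 4 4 6 / 6 4 9]. Elementwise product with the kernel and sum: 2·2 + 6·1 + 1·1 + 4·2 + 4·-2 + 6·1 + 4·-1.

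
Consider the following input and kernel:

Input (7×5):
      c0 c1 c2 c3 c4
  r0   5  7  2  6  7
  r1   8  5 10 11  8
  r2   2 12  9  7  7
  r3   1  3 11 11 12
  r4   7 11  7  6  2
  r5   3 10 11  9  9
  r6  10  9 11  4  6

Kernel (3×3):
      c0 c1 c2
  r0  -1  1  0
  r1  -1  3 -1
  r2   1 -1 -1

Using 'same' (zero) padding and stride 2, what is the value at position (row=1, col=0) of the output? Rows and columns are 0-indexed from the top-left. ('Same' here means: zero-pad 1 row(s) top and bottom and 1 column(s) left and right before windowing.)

-2

The receptive field on the zero-padded input at this output position is [0 8 5 / 0 2 12 / 0 1 3]. Elementwise product with the kernel and sum: 0·-1 + 8·1 + 0·-1 + 2·3 + 12·-1 + 0·1 + 1·-1 + 3·-1.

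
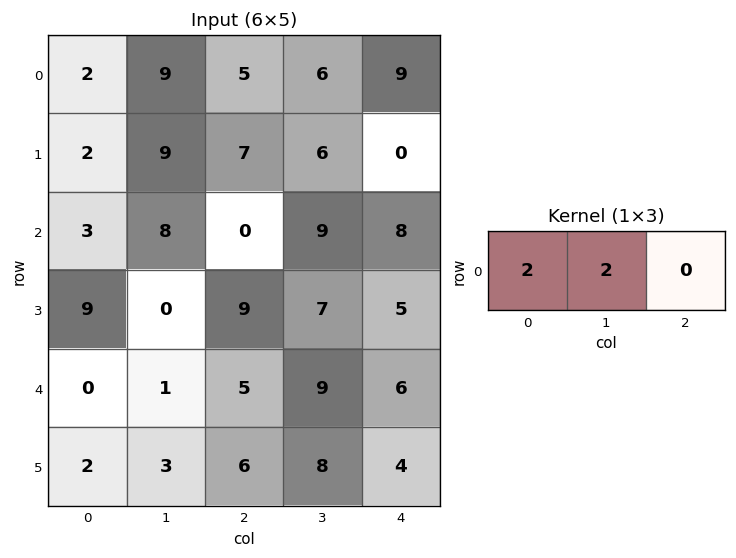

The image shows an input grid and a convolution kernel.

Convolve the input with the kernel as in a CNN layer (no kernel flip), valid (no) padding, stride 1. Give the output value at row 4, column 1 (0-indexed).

12

The receptive field on the input at this output position is [1 5 9]. Elementwise product with the kernel and sum: 1·2 + 5·2.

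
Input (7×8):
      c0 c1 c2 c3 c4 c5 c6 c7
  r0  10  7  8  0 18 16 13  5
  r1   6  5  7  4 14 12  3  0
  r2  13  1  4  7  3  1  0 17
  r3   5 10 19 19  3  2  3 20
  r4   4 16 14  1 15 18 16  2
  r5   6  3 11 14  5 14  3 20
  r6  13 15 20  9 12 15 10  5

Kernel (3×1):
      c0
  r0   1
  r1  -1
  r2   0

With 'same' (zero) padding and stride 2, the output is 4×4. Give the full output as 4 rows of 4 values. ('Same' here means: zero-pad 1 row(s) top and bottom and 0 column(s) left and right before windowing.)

-10 -8 -18 -13
-7 3 11 3
1 5 -12 -13
-7 -9 -7 -7

Output[0,0]: The receptive field on the zero-padded input at this output position is [0 / 10 / 6]. Elementwise product with the kernel and sum: 0·1 + 10·-1.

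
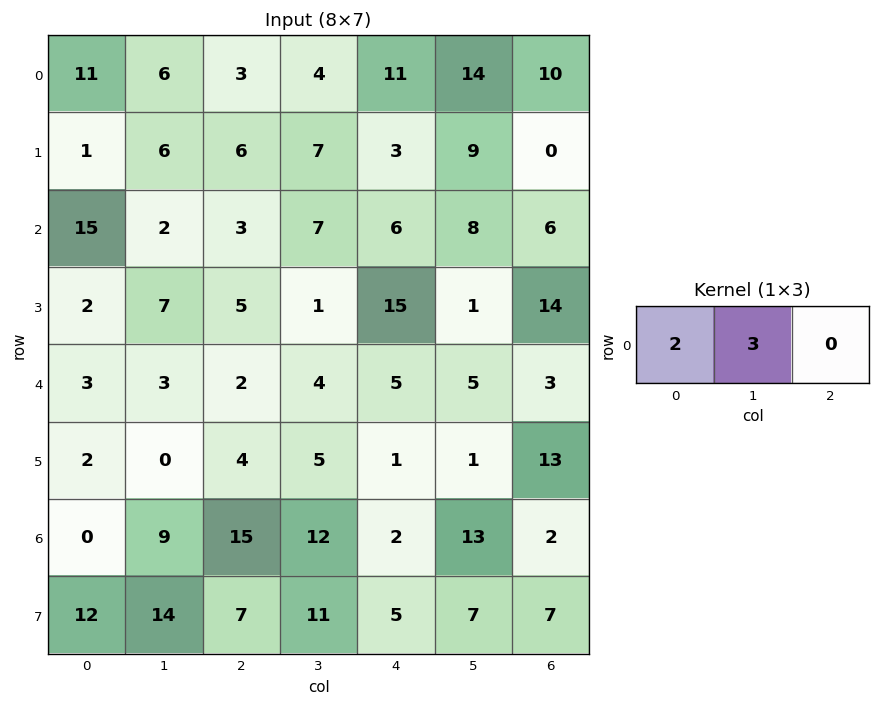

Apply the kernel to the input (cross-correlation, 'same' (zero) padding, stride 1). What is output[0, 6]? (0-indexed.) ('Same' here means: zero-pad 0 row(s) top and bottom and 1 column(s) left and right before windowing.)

The receptive field on the zero-padded input at this output position is [14 10 0]. Elementwise product with the kernel and sum: 14·2 + 10·3.

58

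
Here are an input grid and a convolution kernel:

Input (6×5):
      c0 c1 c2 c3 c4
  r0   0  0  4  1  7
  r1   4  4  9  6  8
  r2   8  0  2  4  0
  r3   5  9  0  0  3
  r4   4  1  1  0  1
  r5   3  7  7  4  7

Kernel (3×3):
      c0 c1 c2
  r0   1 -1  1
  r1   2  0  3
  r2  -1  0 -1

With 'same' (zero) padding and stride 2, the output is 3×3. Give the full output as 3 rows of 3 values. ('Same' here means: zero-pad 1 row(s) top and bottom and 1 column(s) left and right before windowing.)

Output[0,0]: The receptive field on the zero-padded input at this output position is [0 0 0 / 0 0 0 / 0 4 4]. Elementwise product with the kernel and sum: 0·1 + 0·-1 + 0·1 + 0·2 + 0·3 + 0·-1 + 4·-1.

-4 -7 -4
-9 4 6
0 0 -7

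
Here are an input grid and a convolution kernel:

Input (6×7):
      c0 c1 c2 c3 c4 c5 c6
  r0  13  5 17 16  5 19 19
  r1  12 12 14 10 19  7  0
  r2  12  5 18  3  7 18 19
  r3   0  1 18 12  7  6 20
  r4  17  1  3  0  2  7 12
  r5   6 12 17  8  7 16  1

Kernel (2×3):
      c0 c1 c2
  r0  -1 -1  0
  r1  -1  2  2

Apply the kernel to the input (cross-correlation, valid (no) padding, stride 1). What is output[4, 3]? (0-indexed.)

The receptive field on the input at this output position is [0 2 7 / 8 7 16]. Elementwise product with the kernel and sum: 0·-1 + 2·-1 + 8·-1 + 7·2 + 16·2.

36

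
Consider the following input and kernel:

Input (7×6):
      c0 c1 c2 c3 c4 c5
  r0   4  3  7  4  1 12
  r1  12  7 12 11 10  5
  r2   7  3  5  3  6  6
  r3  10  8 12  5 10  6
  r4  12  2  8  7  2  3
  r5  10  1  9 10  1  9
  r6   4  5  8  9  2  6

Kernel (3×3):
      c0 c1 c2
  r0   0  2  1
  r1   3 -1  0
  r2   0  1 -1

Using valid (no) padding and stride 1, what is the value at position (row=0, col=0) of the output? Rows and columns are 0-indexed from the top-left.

The receptive field on the input at this output position is [4 3 7 / 12 7 12 / 7 3 5]. Elementwise product with the kernel and sum: 3·2 + 7·1 + 12·3 + 7·-1 + 3·1 + 5·-1.

40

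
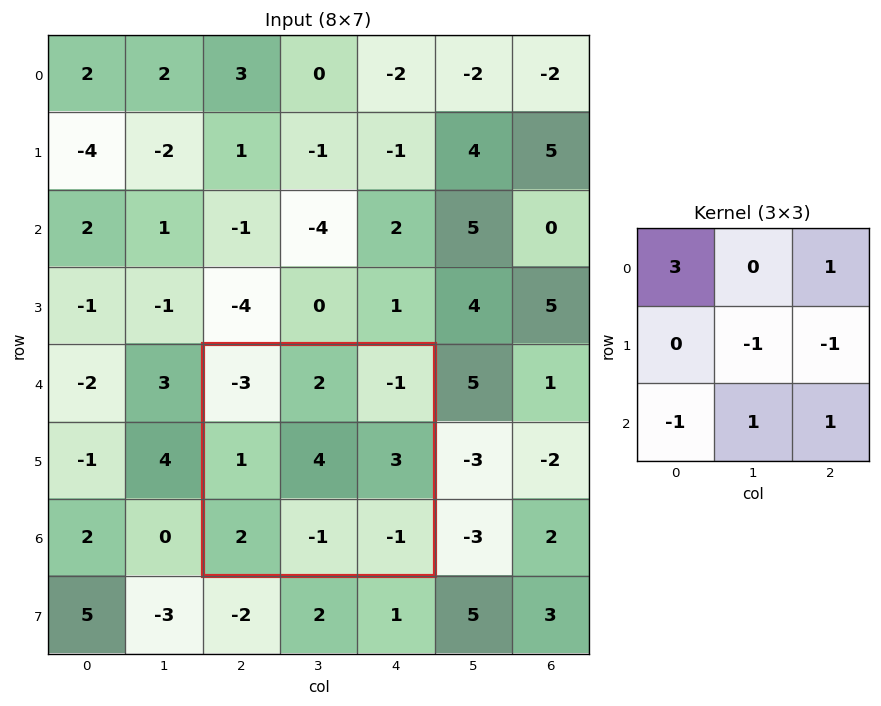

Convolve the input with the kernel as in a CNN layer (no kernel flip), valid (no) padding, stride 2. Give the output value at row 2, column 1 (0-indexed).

-21

The receptive field on the input at this output position is [-3 2 -1 / 1 4 3 / 2 -1 -1]. Elementwise product with the kernel and sum: -3·3 + -1·1 + 4·-1 + 3·-1 + 2·-1 + -1·1 + -1·1.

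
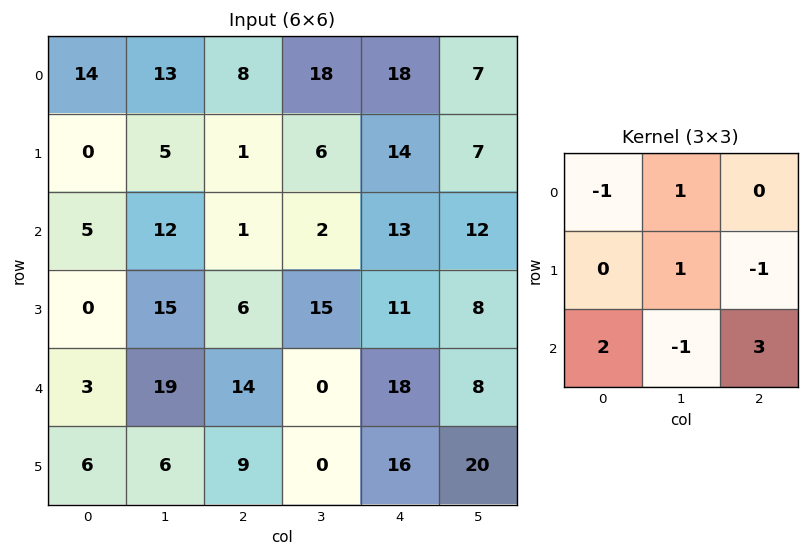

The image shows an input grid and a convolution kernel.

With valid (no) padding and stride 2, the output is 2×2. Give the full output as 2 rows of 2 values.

Output[0,0]: The receptive field on the input at this output position is [14 13 8 / 0 5 1 / 5 12 1]. Elementwise product with the kernel and sum: 14·-1 + 13·1 + 5·1 + 1·-1 + 5·2 + 12·-1 + 1·3.
Output[0,1]: The receptive field on the input at this output position is [8 18 18 / 1 6 14 / 1 2 13]. Elementwise product with the kernel and sum: 8·-1 + 18·1 + 6·1 + 14·-1 + 1·2 + 2·-1 + 13·3.

4 41
45 87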